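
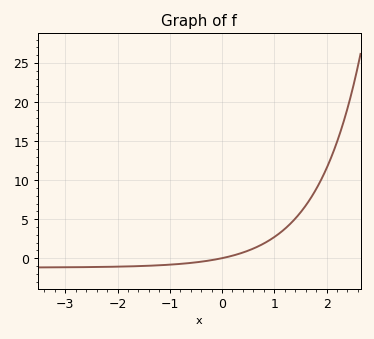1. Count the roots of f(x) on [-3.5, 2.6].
1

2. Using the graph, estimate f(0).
0.01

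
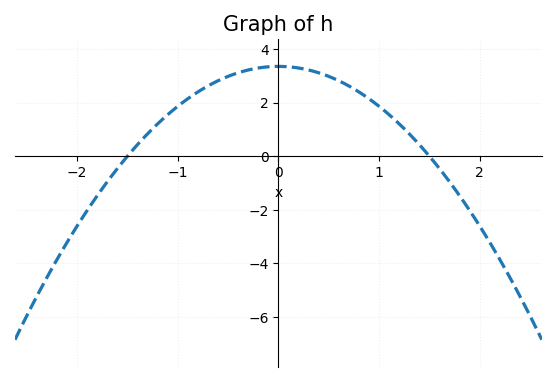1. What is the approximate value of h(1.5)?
0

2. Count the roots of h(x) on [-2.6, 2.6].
2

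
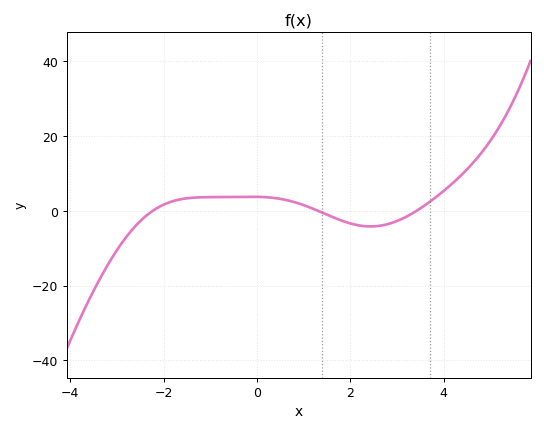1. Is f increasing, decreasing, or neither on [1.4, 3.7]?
neither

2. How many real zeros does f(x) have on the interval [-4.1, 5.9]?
3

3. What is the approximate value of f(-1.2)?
3.59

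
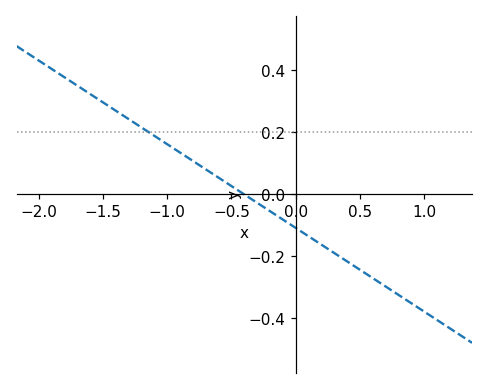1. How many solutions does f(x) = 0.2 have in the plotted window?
1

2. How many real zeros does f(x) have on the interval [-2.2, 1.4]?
1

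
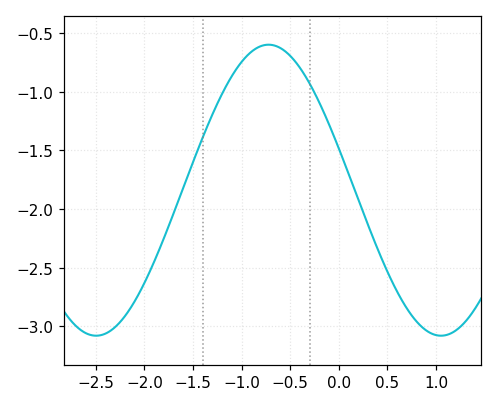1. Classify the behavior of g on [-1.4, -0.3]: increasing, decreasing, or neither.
neither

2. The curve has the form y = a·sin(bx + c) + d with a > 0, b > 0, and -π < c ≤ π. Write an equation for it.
y = 1.24sin(1.8x + 2.8) - 1.84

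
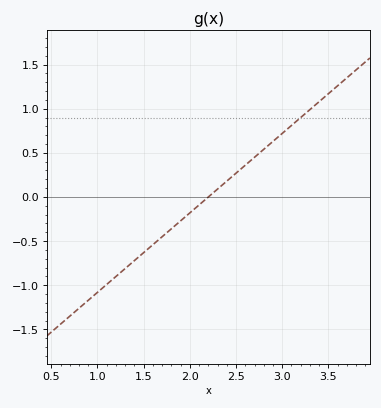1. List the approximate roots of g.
2.2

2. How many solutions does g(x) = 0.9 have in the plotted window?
1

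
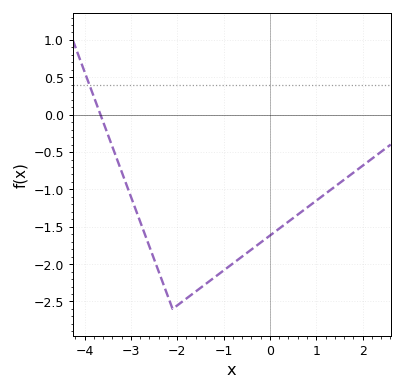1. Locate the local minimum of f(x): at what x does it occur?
-2.1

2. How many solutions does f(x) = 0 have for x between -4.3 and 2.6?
1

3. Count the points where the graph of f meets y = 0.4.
1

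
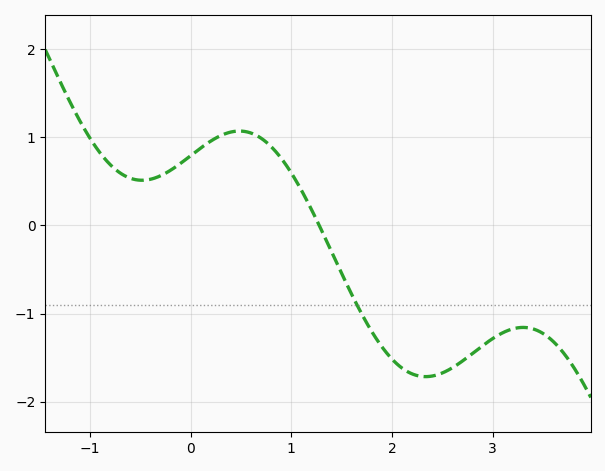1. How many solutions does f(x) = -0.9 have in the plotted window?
1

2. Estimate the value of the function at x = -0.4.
0.522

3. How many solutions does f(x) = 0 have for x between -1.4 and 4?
1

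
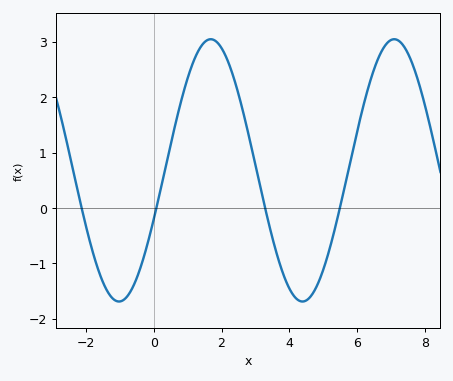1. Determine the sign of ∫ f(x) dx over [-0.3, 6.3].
positive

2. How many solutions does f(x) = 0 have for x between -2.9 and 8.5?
4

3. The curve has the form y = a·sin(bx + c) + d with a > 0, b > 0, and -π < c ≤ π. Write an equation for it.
y = 2.37sin(1.16x - 0.38) + 0.68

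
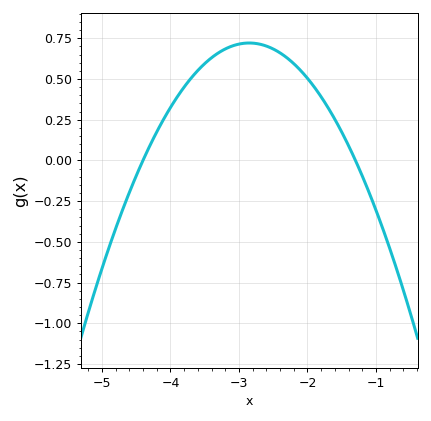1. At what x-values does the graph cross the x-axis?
-4.4, -1.3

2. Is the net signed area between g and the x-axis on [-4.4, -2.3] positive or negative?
positive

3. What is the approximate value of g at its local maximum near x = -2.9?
0.7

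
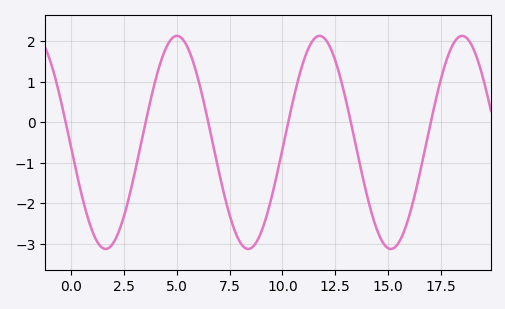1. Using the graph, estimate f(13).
0.566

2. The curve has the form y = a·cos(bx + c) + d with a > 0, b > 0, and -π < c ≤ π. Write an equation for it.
y = 2.63cos(0.93x + 1.63) - 0.5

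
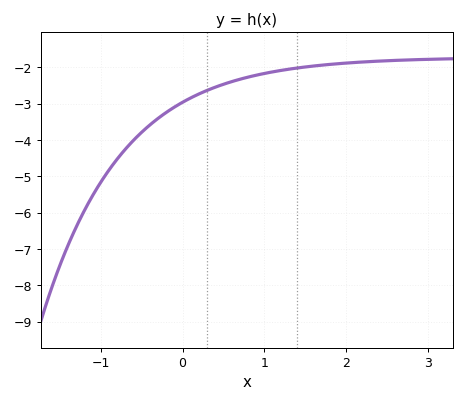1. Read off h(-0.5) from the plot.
-3.8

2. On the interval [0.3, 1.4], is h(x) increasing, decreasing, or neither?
increasing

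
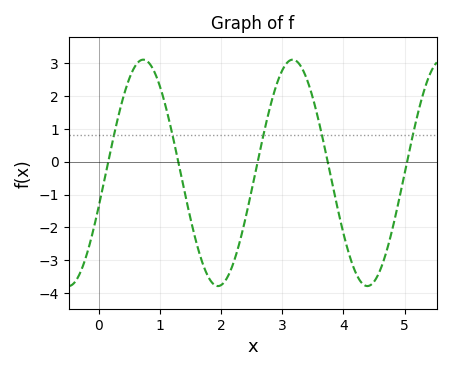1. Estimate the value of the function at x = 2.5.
-0.851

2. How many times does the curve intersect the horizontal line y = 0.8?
5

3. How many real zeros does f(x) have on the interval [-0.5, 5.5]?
5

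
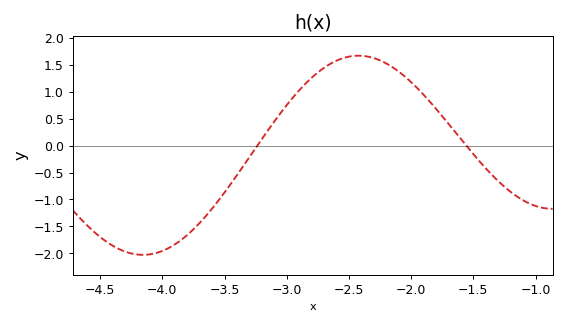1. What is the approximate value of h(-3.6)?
-1.17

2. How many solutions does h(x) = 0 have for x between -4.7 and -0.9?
2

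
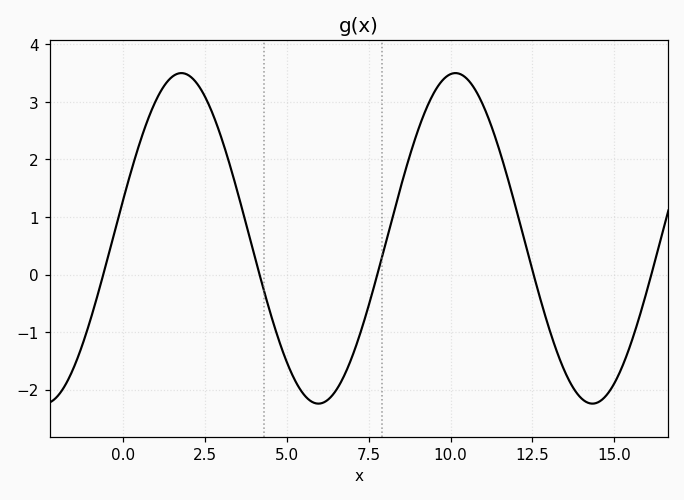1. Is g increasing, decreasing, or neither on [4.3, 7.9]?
neither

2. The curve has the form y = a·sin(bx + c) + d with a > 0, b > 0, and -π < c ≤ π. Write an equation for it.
y = 2.87sin(0.75x + 0.24) + 0.63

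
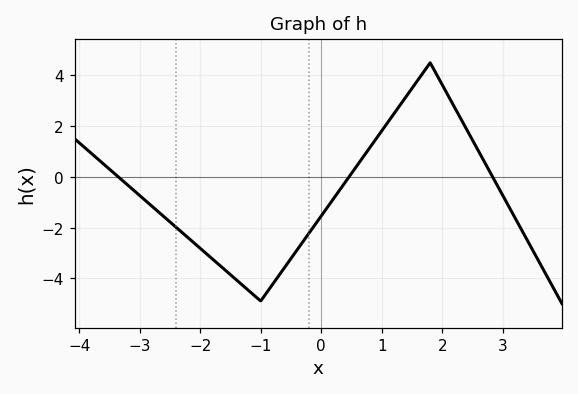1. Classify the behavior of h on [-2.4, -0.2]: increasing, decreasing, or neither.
neither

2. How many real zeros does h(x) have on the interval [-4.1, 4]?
3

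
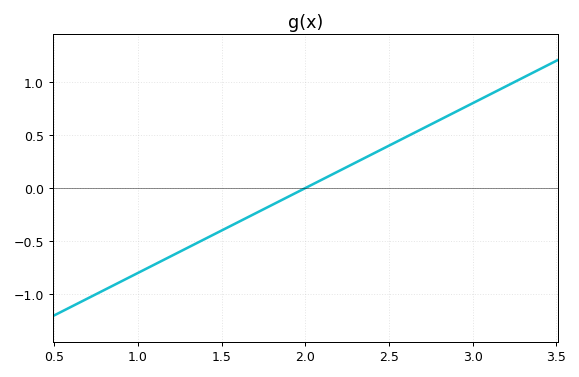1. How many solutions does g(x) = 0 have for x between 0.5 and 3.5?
1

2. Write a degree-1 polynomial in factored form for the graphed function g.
y = 0.8(x - 2)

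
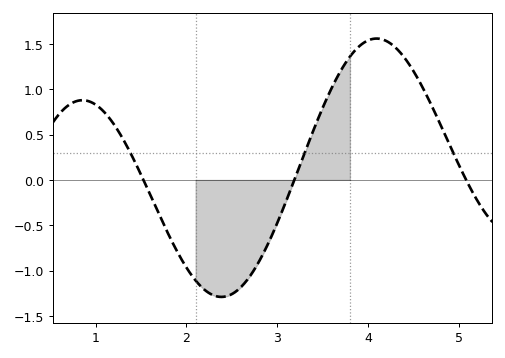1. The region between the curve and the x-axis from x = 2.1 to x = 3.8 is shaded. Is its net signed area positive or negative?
negative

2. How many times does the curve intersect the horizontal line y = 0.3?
3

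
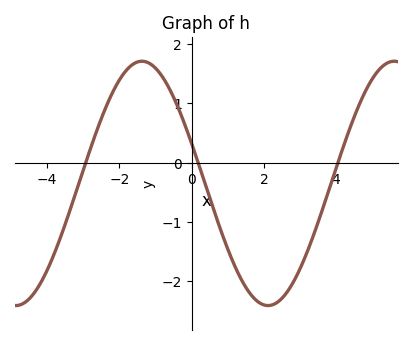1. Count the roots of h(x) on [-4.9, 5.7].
3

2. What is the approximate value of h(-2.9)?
0.059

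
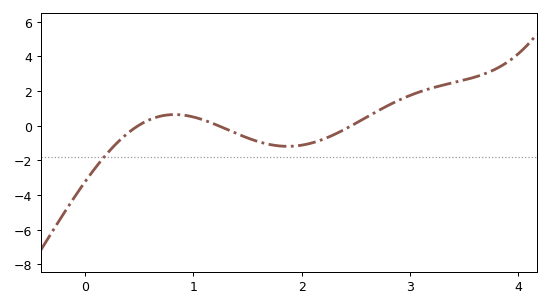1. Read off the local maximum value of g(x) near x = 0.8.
0.6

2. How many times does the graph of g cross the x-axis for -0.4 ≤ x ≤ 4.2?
3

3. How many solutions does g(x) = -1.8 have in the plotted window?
1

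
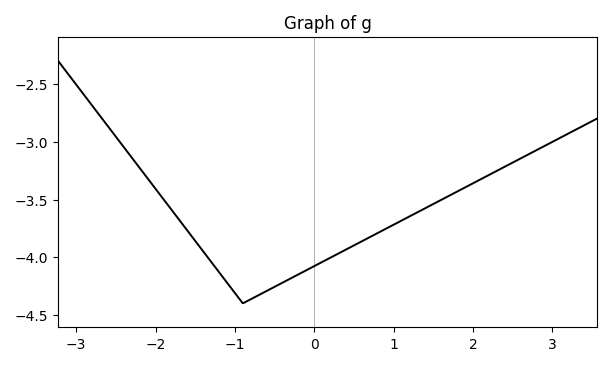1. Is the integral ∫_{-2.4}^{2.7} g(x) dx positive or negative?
negative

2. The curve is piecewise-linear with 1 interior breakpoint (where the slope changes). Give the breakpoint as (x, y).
(-0.9, -4.4)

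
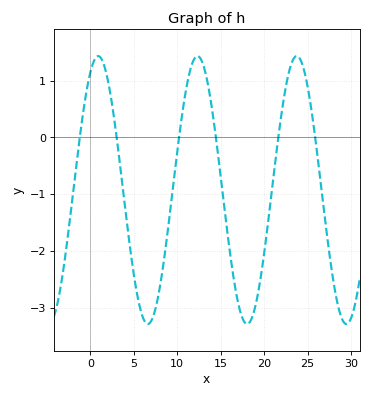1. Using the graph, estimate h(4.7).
-2.1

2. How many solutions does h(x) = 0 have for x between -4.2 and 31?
6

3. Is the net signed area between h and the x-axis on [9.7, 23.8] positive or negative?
negative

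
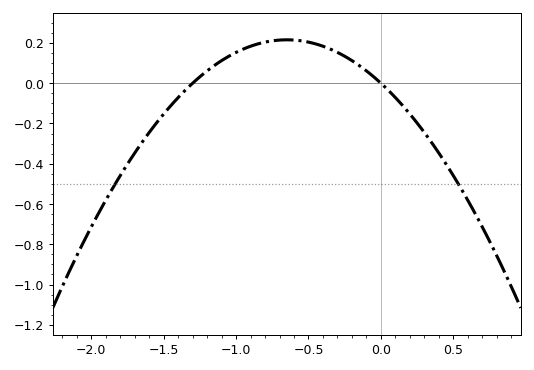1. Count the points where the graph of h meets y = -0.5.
2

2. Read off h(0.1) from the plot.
-0.071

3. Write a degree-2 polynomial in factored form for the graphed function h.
y = -0.51(x + 1.3)(x - 0)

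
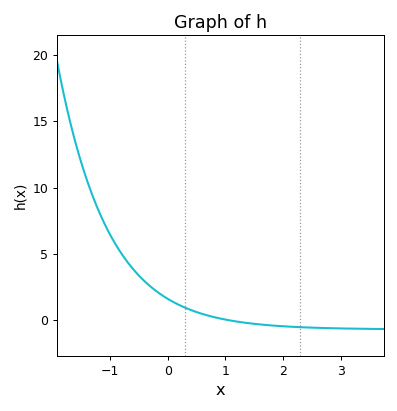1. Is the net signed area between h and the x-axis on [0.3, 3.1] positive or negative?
negative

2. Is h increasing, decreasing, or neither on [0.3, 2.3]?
decreasing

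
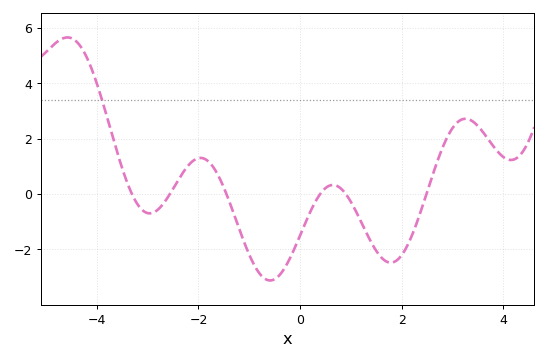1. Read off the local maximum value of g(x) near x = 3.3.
2.71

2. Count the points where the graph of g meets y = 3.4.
1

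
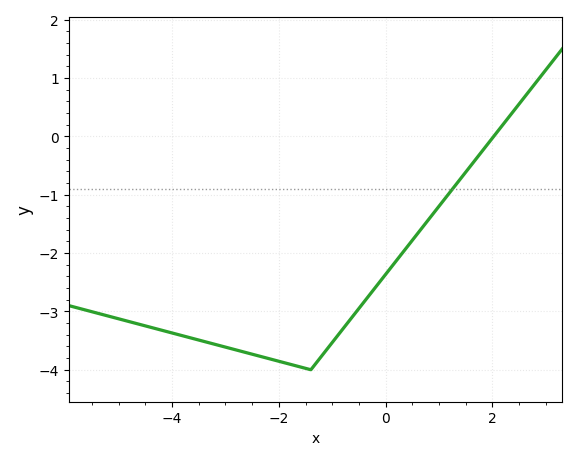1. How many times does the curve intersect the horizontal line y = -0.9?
1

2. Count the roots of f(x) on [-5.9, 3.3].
1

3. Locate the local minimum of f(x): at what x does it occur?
-1.4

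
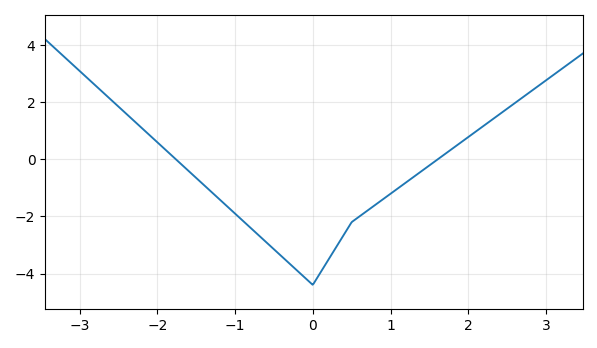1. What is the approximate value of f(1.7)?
0.2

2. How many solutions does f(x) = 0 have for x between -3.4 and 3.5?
2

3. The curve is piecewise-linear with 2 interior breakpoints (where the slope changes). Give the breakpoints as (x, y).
(0, -4.4); (0.5, -2.2)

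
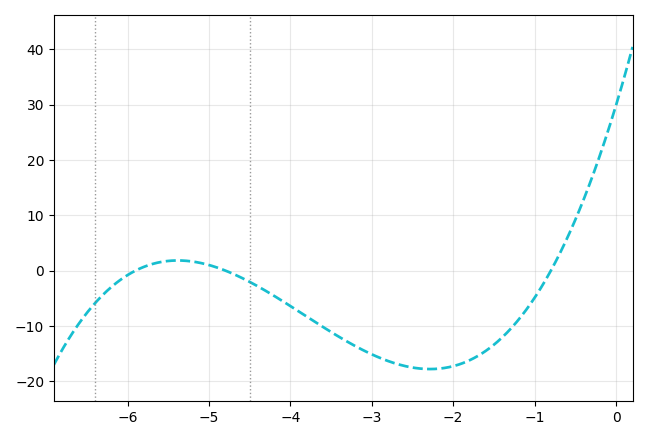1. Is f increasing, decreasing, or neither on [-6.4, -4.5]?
neither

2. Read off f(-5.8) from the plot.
0.66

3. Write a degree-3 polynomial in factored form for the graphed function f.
y = 1.32(x + 5.9)(x + 4.8)(x + 0.8)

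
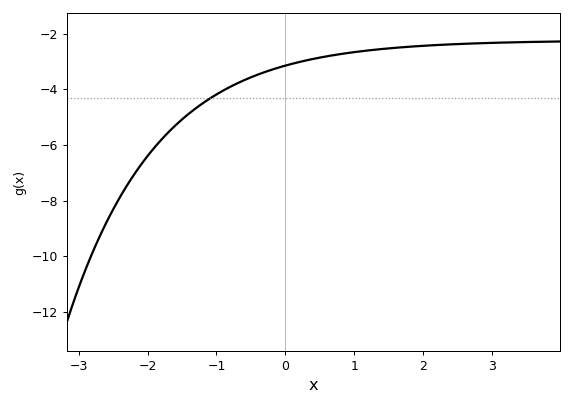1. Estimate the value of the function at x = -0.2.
-3.3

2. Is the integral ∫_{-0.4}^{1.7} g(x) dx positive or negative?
negative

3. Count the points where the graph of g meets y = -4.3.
1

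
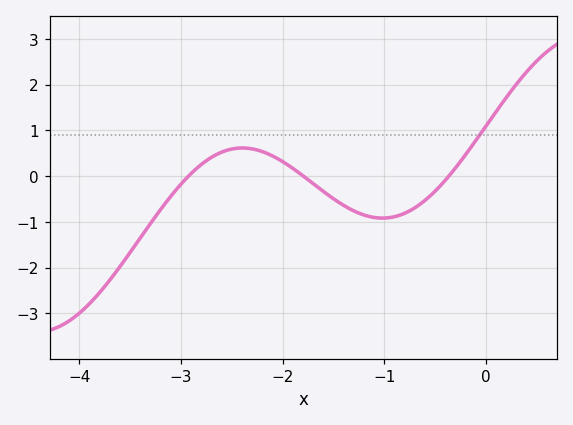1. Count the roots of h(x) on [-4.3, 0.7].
3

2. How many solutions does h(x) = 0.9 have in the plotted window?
1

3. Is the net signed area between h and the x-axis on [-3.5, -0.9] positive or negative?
negative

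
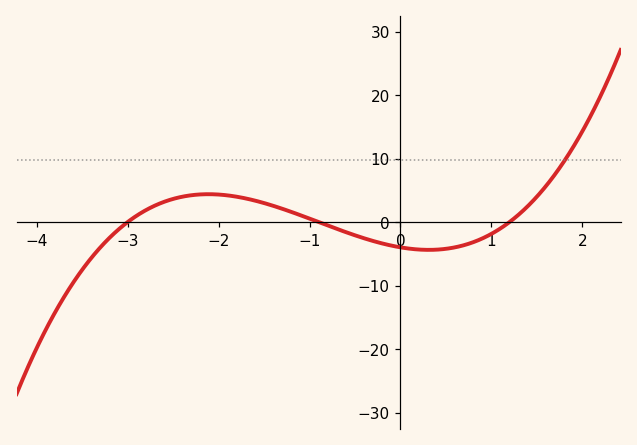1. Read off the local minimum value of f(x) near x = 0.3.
-4.38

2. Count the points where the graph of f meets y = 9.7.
1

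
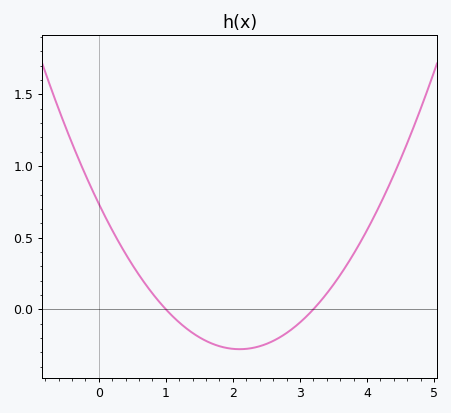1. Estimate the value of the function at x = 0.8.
0.11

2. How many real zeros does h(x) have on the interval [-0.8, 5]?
2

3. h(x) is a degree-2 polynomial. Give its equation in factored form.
y = 0.23(x - 1)(x - 3.2)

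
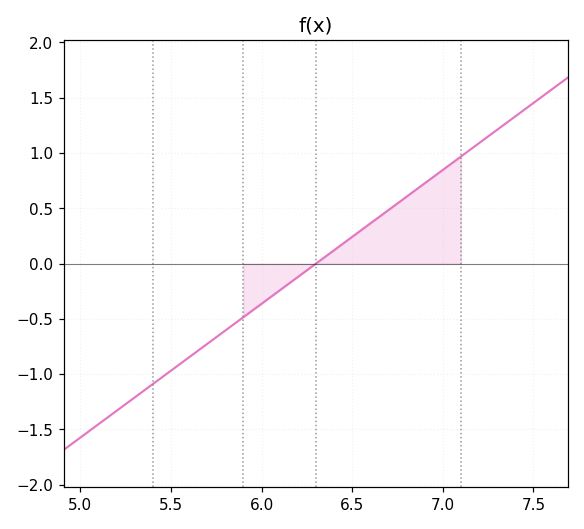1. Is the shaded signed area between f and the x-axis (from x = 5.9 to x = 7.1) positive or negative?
positive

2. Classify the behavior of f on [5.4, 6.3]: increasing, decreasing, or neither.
increasing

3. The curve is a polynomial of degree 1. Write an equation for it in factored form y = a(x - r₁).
y = 1.21(x - 6.3)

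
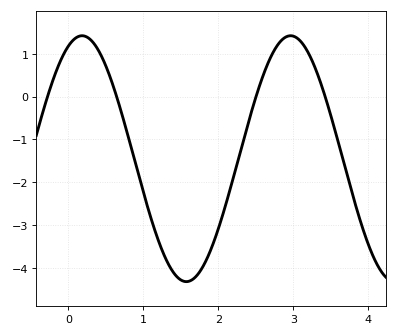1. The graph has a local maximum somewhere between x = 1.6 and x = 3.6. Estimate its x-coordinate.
3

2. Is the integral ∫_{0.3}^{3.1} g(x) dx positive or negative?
negative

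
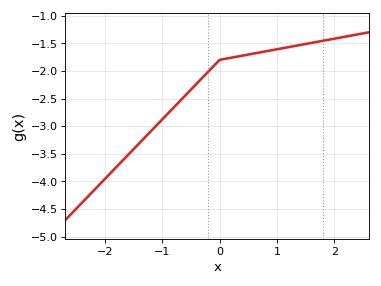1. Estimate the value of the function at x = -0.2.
-2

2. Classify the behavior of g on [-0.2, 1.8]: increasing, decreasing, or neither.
increasing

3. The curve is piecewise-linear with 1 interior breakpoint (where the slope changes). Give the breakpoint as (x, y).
(0, -1.8)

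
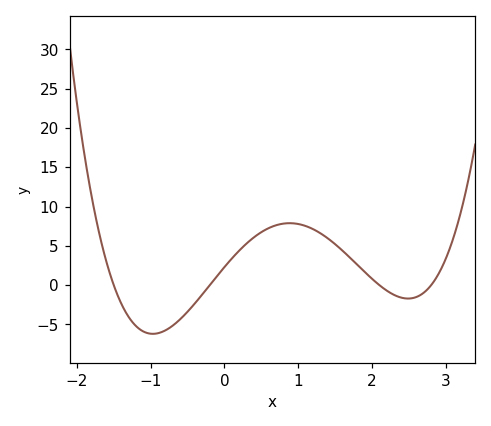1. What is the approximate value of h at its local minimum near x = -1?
-6.19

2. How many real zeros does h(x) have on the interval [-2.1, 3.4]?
4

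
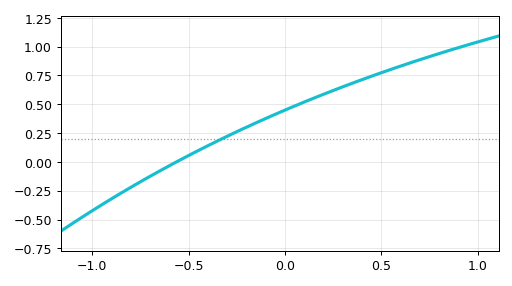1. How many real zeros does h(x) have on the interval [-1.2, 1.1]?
1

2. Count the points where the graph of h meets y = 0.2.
1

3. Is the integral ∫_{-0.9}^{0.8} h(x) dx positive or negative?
positive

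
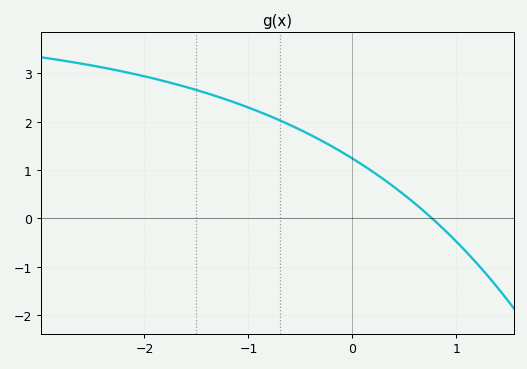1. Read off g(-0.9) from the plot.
2.21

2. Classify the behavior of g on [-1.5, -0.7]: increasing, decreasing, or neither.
decreasing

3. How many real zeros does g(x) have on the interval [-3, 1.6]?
1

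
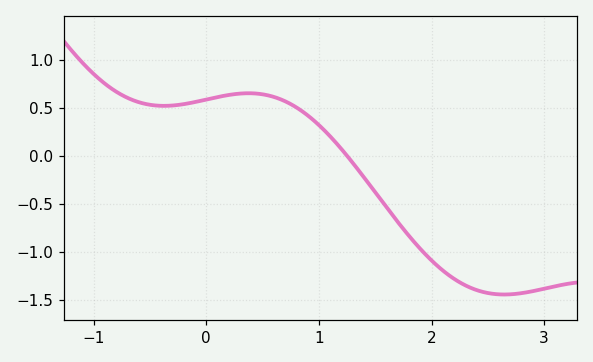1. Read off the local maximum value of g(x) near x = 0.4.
0.65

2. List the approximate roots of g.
1.2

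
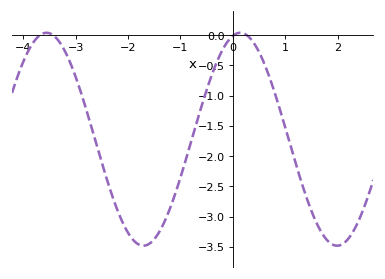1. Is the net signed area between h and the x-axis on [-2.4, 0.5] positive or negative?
negative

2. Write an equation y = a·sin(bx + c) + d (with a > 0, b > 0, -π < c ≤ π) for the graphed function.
y = 1.76sin(1.7x + 1.33) - 1.72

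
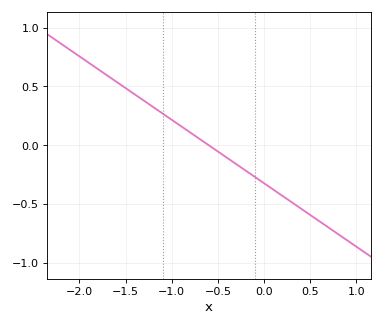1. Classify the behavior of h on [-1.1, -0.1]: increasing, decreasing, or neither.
decreasing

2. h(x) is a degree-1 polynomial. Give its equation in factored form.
y = -0.54(x + 0.6)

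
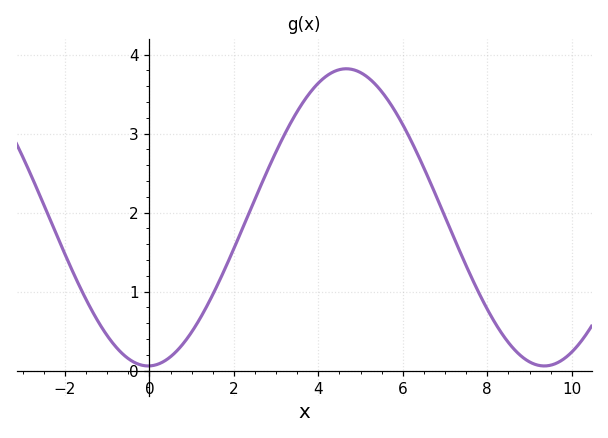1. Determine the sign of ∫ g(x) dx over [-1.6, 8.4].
positive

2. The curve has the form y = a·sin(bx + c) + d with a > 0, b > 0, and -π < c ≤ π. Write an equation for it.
y = 1.88sin(0.67x - 1.6) + 1.94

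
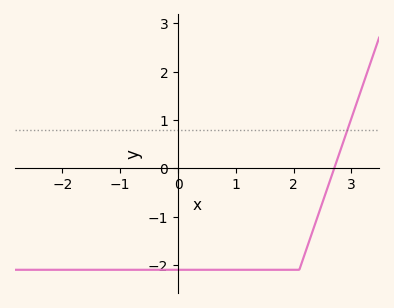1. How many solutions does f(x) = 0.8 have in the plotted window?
1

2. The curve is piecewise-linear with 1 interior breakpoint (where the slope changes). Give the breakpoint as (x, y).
(2.1, -2.1)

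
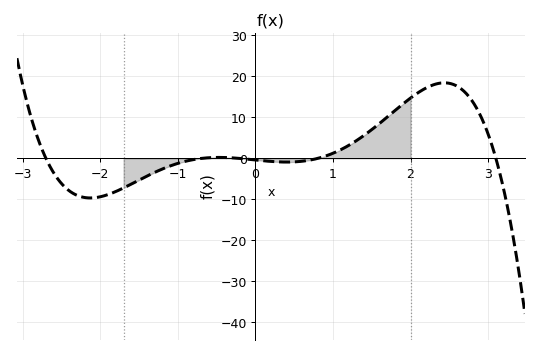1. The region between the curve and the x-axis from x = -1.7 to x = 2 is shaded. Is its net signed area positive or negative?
positive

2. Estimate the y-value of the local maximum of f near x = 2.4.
18.4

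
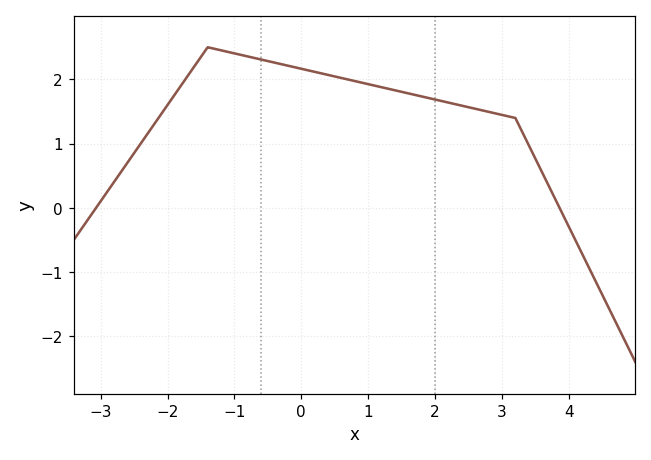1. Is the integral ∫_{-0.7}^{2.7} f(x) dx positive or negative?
positive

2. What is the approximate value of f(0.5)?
2.05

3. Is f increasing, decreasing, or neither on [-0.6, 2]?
decreasing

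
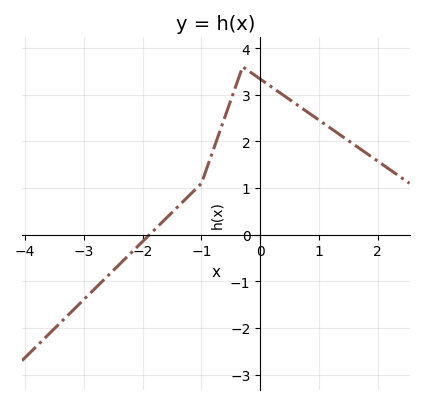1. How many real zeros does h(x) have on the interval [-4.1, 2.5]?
1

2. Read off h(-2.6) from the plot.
-0.9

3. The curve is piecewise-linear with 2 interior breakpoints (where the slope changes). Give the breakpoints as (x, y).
(-1, 1.1); (-0.3, 3.6)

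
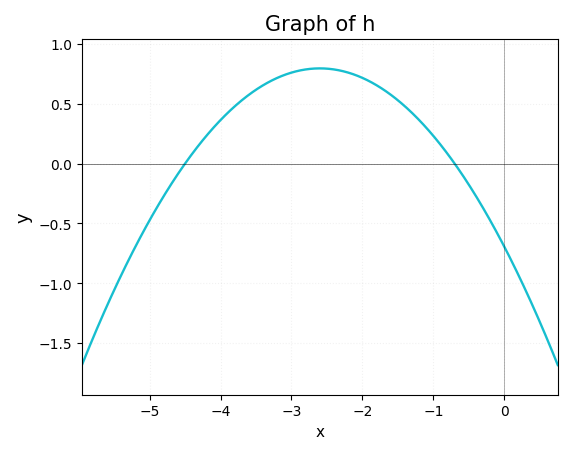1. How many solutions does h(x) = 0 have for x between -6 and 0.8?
2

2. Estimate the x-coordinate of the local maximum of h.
-2.6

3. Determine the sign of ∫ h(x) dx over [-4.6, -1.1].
positive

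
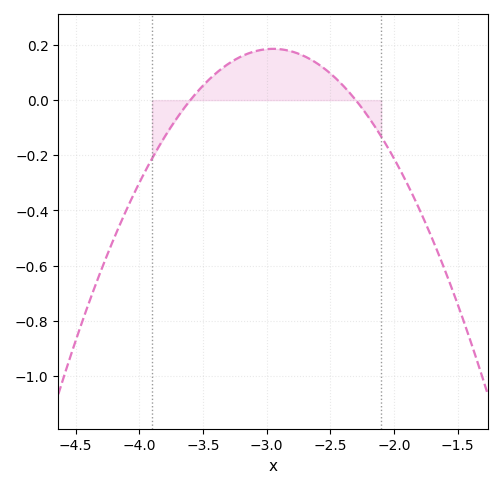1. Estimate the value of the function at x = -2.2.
-0.062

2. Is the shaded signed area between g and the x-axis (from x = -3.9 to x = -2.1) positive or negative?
positive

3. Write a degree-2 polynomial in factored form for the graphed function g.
y = -0.44(x + 3.6)(x + 2.3)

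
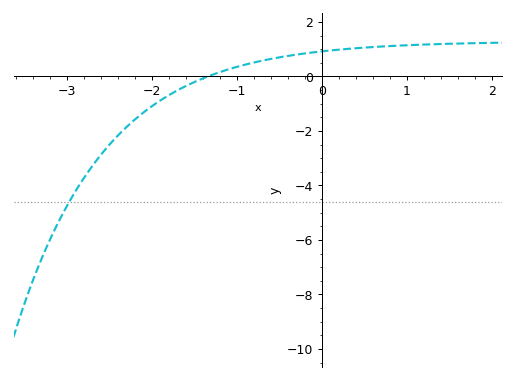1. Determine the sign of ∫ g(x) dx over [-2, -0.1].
positive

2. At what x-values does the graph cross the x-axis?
-1.34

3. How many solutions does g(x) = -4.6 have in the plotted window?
1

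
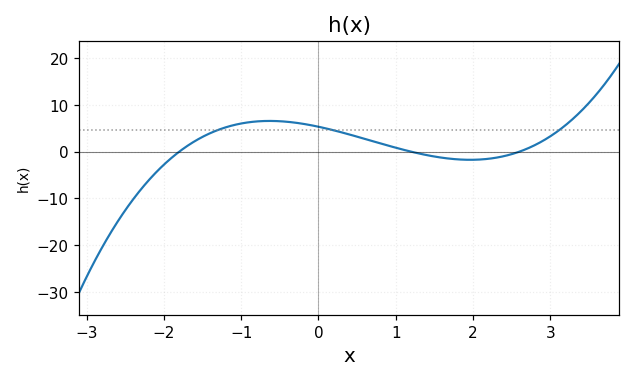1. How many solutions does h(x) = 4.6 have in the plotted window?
3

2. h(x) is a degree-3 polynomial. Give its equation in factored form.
y = 0.95(x + 1.8)(x - 1.2)(x - 2.6)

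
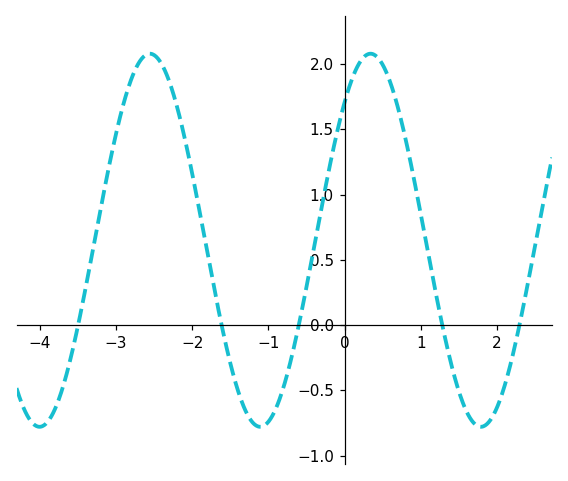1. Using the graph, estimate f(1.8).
-0.78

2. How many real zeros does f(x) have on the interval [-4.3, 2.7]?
5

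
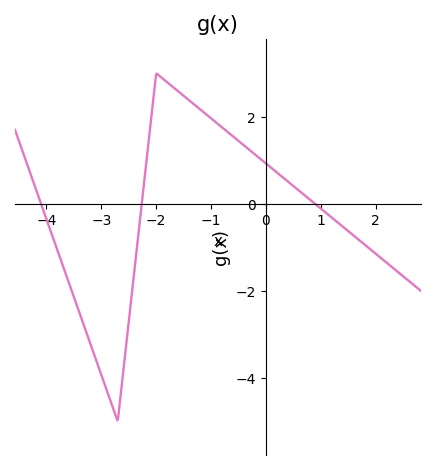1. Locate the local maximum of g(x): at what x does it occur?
-2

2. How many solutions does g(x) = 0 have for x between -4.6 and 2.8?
3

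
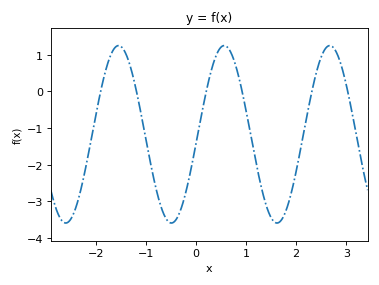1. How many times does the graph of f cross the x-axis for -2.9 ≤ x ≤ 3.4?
6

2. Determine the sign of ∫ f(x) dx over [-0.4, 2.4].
negative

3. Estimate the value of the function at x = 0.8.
0.7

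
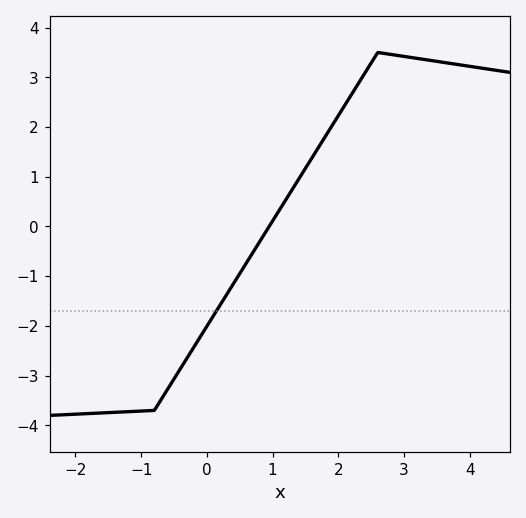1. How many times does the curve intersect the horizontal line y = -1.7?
1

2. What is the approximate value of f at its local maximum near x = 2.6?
3.5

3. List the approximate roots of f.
0.947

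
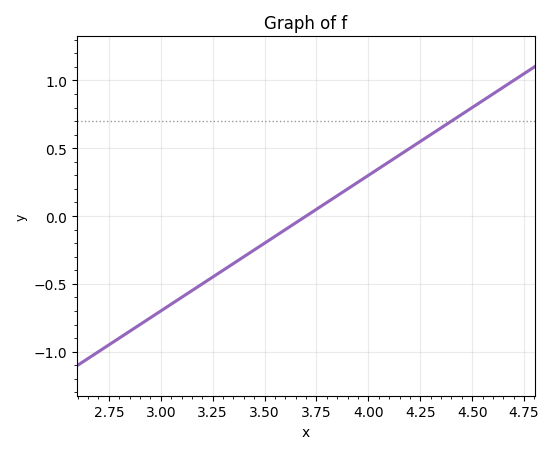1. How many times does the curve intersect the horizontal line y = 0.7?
1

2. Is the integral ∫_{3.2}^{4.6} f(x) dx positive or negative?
positive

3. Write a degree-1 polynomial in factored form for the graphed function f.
y = 1(x - 3.7)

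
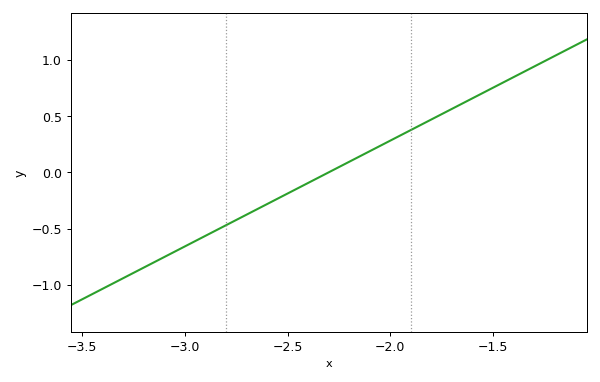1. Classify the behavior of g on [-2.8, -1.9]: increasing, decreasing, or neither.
increasing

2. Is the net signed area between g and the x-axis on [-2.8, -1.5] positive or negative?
positive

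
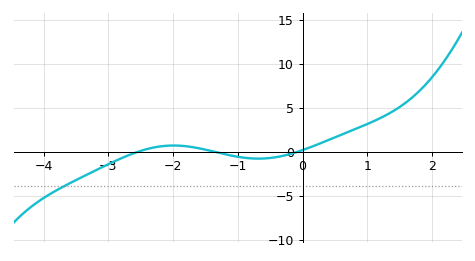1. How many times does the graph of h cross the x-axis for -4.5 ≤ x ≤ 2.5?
3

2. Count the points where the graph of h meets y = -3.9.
1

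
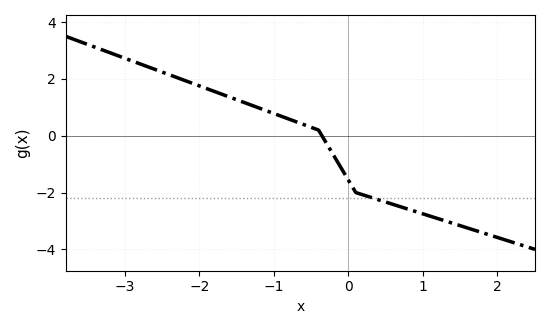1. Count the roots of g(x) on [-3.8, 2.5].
1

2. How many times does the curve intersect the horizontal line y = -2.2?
1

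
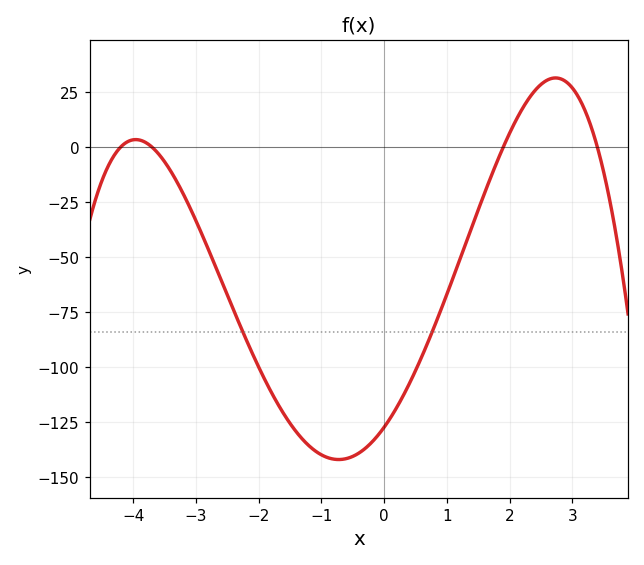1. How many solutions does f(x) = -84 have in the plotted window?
2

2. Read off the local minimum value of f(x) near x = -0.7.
-142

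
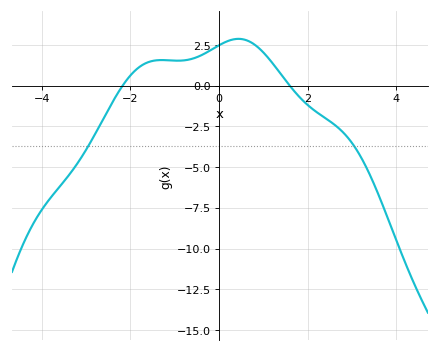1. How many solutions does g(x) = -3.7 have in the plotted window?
2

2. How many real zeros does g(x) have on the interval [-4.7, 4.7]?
2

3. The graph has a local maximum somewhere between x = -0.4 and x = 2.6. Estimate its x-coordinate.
0.438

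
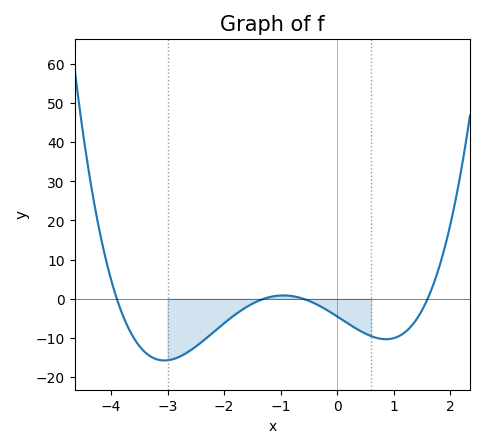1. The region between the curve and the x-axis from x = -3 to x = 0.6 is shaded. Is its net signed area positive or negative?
negative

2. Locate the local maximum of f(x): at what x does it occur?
-1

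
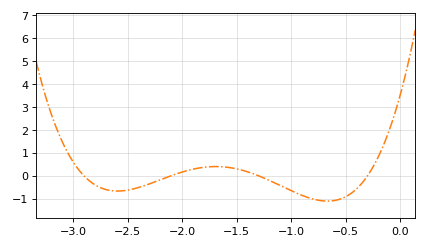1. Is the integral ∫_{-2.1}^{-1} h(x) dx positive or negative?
positive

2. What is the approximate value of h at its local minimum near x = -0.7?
-1.1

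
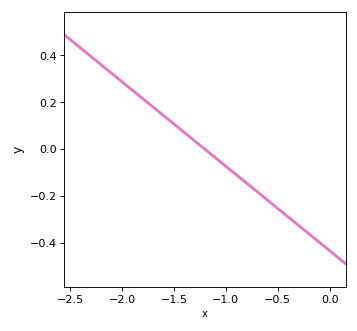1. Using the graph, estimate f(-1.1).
-0.04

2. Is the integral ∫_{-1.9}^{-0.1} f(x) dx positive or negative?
negative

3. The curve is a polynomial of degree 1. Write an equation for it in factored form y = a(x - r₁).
y = -0.36(x + 1.2)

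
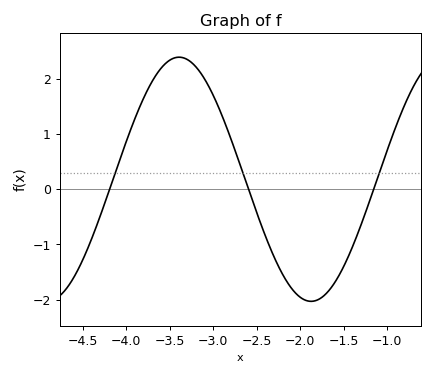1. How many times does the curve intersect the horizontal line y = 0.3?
3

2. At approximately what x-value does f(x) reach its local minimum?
-1.88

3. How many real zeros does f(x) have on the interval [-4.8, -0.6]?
3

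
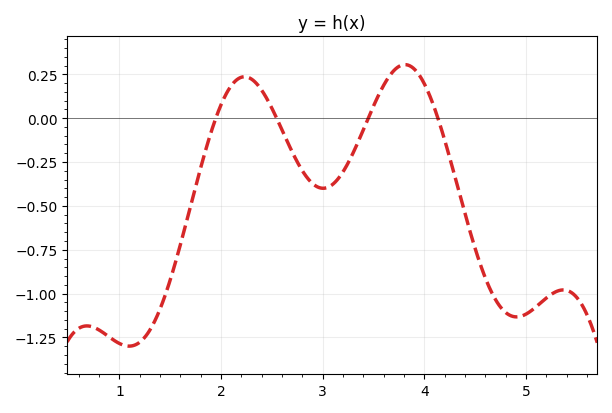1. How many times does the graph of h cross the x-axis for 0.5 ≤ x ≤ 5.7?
4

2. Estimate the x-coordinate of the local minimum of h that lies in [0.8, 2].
1.1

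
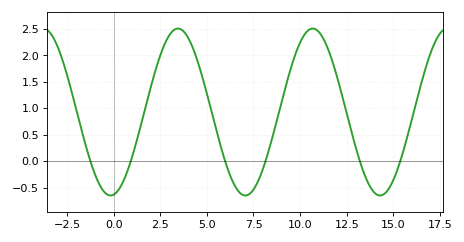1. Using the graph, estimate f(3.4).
2.5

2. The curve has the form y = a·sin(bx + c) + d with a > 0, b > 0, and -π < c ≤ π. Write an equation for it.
y = 1.58sin(0.87x - 1.4) + 0.93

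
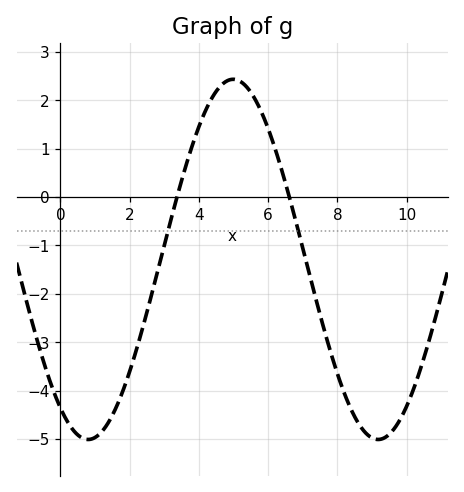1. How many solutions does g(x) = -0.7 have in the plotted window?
2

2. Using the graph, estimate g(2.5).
-2.4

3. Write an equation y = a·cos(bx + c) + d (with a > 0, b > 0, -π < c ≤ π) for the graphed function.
y = 3.72cos(0.75x + 2.5) - 1.29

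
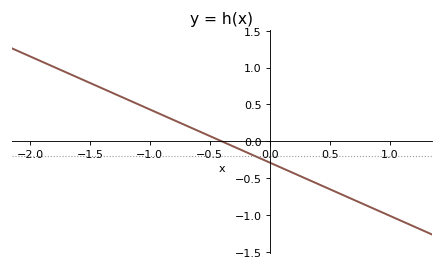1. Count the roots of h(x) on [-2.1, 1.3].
1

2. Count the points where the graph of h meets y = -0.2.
1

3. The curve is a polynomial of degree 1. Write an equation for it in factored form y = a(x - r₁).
y = -0.72(x + 0.4)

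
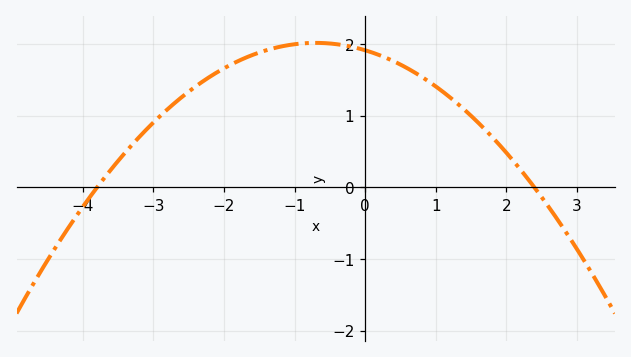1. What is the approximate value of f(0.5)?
1.72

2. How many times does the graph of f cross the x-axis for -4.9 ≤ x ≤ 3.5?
2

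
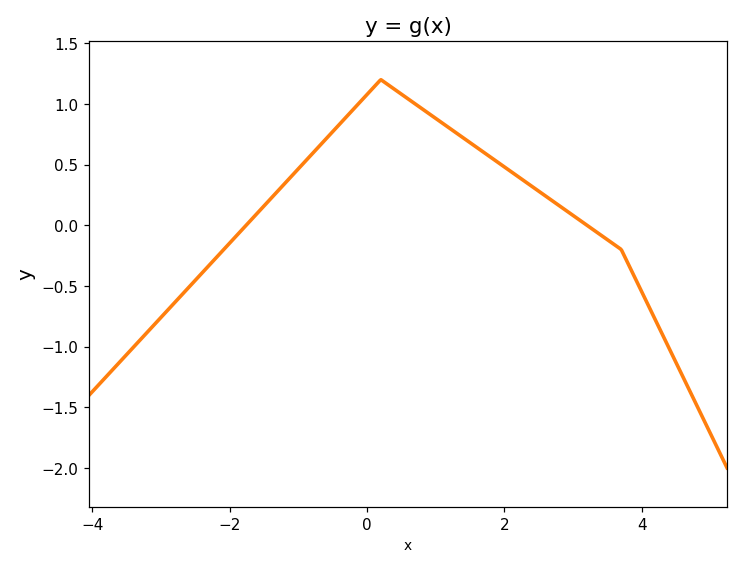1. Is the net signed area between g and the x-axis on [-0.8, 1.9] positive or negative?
positive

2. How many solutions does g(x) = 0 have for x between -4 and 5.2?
2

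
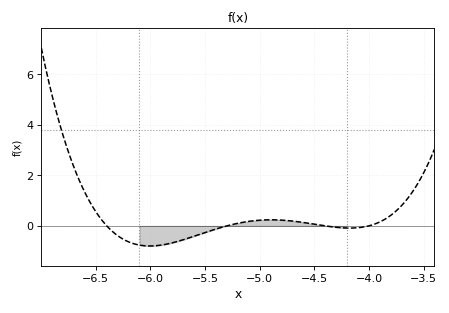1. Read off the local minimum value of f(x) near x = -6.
-0.798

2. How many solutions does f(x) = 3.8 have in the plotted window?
1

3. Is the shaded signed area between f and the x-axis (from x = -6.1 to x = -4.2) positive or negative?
negative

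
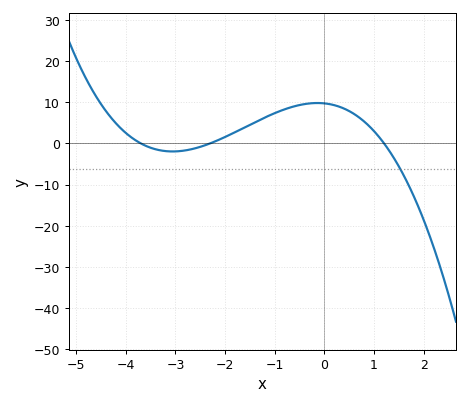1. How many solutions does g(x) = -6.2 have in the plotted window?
1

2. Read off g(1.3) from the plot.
-1.71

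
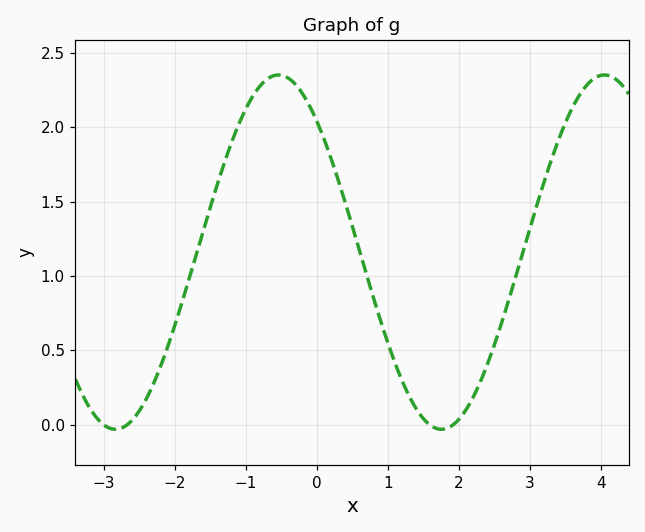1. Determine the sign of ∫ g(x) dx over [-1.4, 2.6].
positive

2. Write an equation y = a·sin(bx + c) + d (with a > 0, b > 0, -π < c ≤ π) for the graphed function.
y = 1.19sin(1.4x + 2.3) + 1.16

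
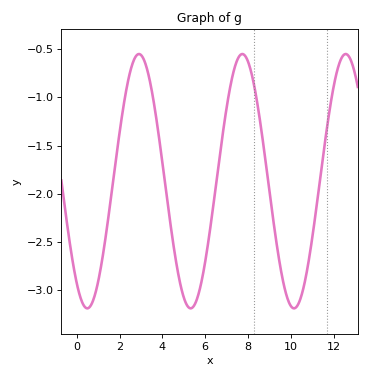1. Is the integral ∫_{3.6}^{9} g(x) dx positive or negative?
negative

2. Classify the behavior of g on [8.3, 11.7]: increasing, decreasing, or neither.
neither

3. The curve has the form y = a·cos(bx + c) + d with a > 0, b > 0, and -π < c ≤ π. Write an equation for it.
y = 1.32cos(1.3x + 2.51) - 1.87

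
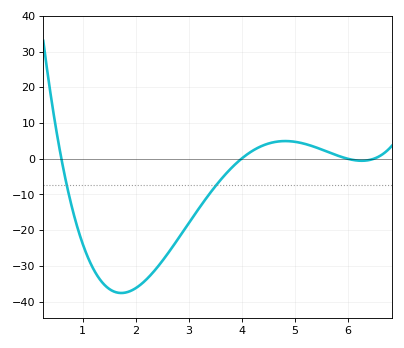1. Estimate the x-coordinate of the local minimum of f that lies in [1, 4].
1.7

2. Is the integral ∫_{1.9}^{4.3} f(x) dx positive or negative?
negative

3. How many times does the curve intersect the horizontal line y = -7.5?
2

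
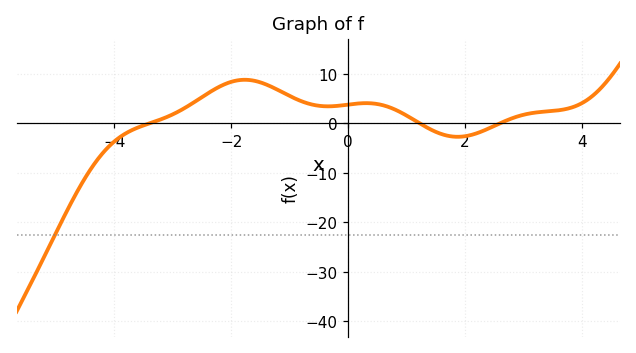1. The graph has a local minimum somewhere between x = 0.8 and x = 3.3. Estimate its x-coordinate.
1.8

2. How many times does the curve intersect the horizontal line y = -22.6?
1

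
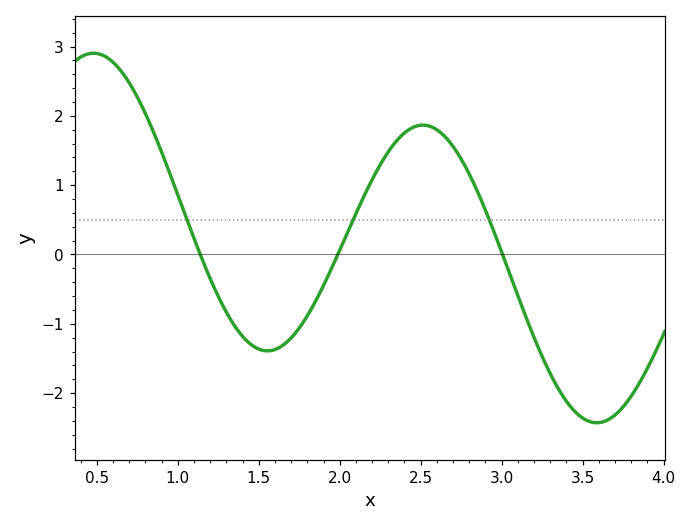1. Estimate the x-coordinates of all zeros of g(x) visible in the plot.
1.14, 1.99, 3.01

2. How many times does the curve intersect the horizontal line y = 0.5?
3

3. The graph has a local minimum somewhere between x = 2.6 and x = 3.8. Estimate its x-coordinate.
3.59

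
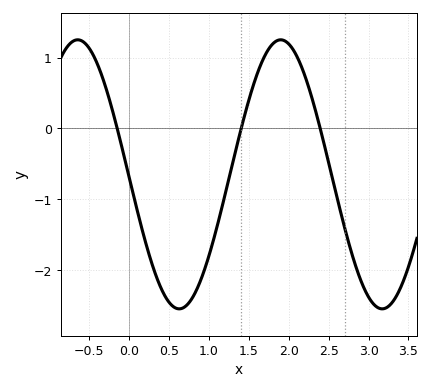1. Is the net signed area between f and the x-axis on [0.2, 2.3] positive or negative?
negative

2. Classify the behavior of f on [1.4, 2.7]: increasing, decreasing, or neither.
neither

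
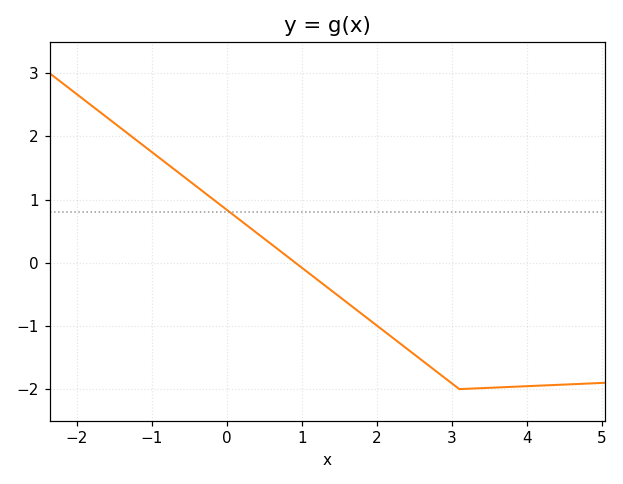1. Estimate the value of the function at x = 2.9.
-1.82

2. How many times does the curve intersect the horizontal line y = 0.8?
1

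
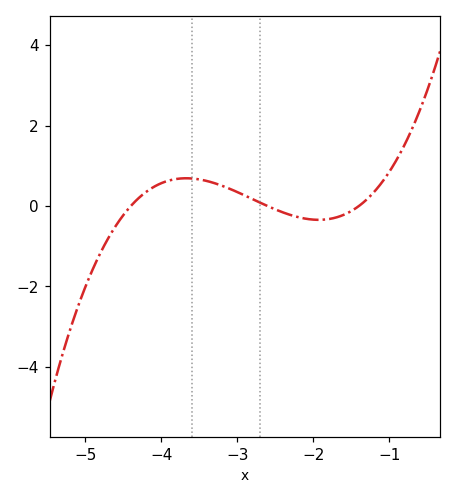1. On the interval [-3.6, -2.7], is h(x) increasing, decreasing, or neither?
decreasing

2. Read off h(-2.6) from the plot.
0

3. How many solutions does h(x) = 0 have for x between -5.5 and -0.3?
3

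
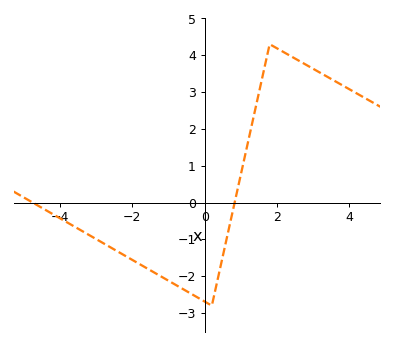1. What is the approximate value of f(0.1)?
-2.74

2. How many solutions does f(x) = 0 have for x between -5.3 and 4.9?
2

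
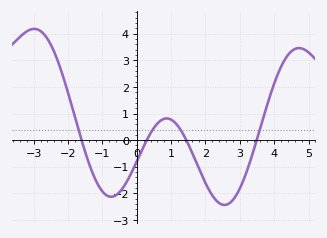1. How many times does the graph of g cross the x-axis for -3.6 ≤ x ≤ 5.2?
4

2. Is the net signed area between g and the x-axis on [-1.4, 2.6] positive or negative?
negative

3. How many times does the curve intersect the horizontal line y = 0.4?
4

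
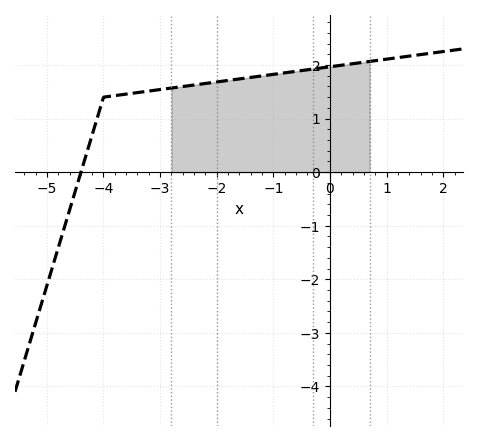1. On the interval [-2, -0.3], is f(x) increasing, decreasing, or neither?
increasing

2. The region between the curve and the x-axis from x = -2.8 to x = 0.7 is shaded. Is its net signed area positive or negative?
positive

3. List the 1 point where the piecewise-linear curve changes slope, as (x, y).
(-4, 1.4)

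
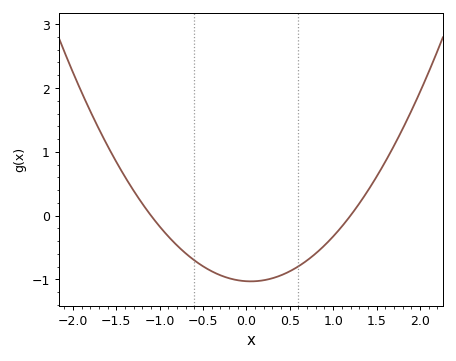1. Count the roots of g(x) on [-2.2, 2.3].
2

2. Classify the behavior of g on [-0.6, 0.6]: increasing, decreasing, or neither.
neither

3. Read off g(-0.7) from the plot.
-0.6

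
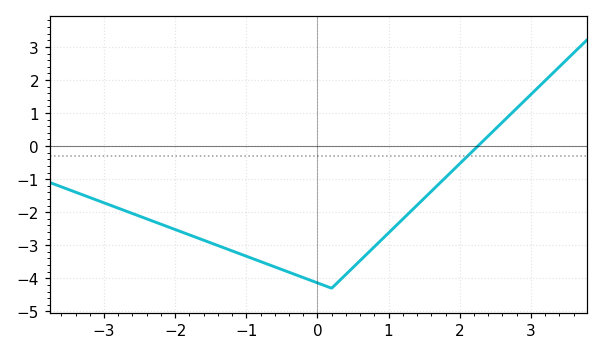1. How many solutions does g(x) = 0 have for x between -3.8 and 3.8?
1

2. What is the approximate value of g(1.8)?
-1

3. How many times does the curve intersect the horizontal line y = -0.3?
1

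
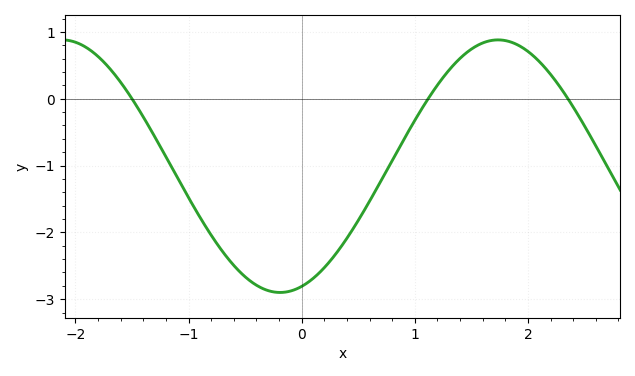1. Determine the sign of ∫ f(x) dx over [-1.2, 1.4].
negative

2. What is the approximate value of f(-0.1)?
-2.9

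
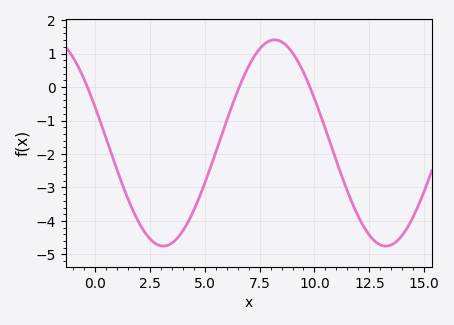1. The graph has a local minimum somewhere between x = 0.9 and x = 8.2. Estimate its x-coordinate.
3.2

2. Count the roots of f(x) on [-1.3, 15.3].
3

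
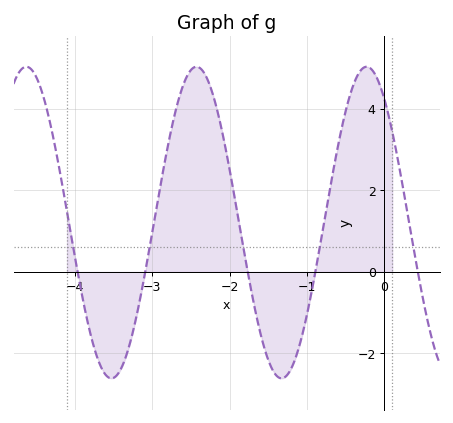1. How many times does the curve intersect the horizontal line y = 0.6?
5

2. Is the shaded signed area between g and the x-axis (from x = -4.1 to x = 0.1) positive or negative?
positive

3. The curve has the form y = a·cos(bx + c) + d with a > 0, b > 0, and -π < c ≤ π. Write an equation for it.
y = 3.83cos(2.86x + 0.662) + 1.21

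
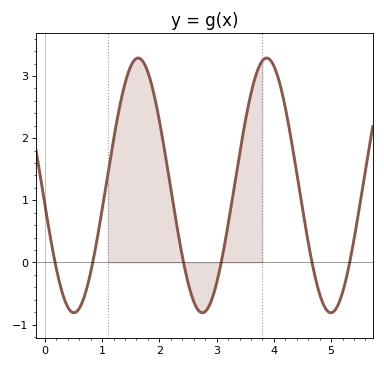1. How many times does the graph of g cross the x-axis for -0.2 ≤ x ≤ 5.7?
6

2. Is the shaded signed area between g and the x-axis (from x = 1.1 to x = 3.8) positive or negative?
positive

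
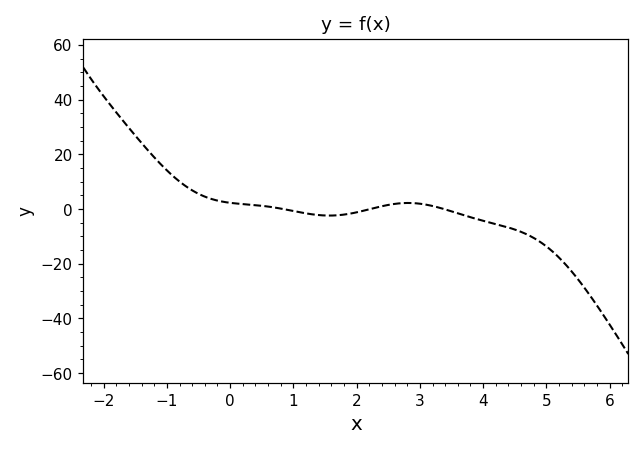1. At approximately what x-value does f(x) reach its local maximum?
2.81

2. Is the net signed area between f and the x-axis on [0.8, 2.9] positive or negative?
negative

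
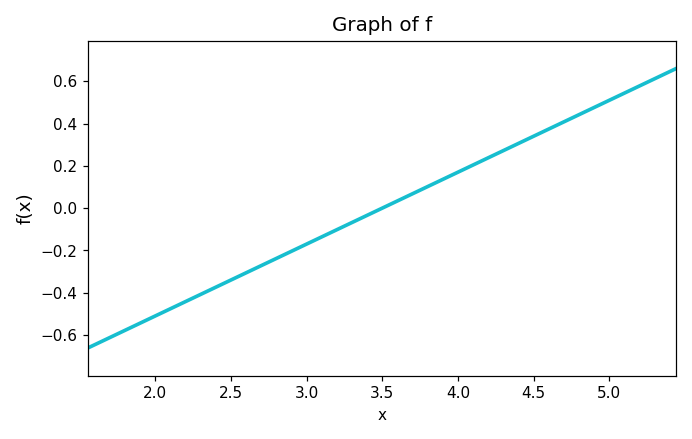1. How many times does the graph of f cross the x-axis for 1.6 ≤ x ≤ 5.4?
1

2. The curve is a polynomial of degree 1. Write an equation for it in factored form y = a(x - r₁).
y = 0.34(x - 3.5)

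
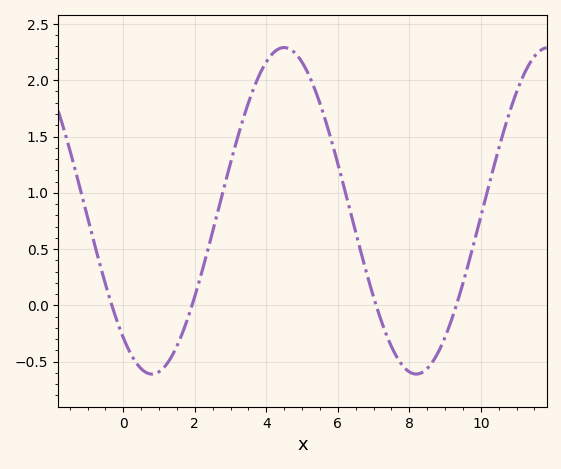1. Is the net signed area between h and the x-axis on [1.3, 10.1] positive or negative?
positive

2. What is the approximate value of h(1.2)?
-0.527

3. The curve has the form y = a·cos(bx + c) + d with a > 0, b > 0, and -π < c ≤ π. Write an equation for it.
y = 1.45cos(0.85x + 2.46) + 0.84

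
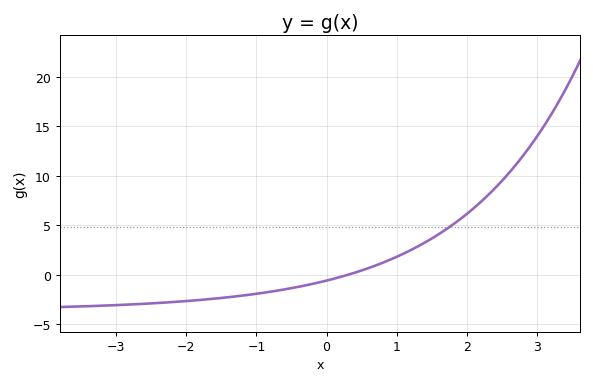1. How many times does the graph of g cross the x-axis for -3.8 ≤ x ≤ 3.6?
1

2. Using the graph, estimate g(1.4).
3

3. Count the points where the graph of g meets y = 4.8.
1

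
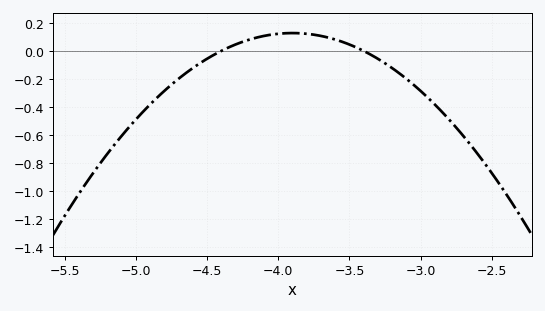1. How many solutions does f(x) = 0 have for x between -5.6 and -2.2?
2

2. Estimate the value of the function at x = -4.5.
-0.056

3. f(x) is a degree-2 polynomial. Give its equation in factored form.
y = -0.51(x + 4.4)(x + 3.4)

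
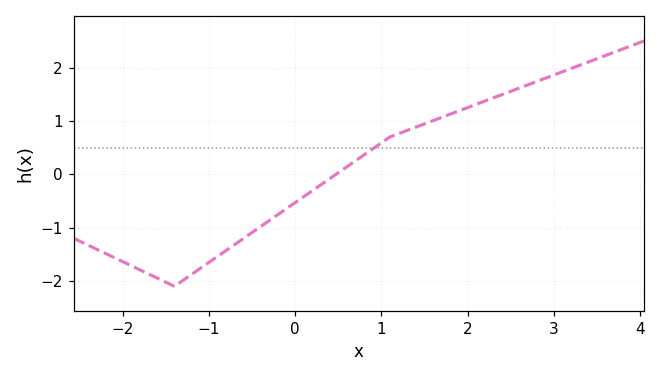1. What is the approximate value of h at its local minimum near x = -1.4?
-2.1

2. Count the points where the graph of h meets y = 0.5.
1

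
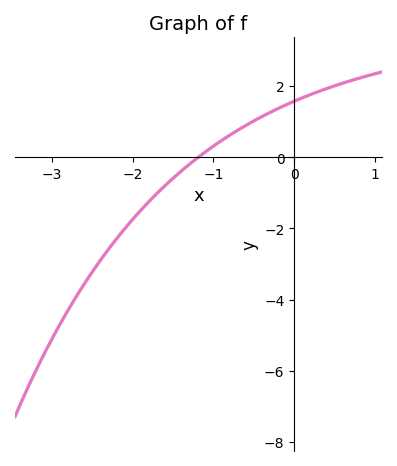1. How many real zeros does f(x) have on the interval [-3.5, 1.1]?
1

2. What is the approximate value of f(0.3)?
1.84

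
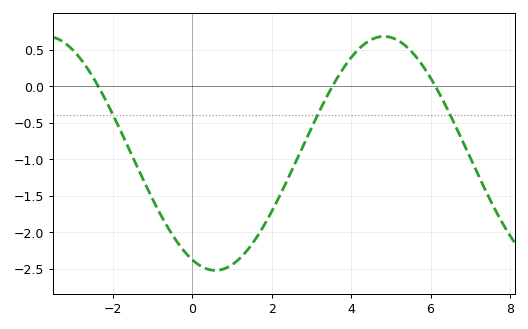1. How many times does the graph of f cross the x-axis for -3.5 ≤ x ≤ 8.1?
3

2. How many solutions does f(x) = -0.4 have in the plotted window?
3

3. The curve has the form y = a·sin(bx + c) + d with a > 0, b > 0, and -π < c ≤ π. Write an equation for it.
y = 1.6sin(0.74x - 2) - 0.92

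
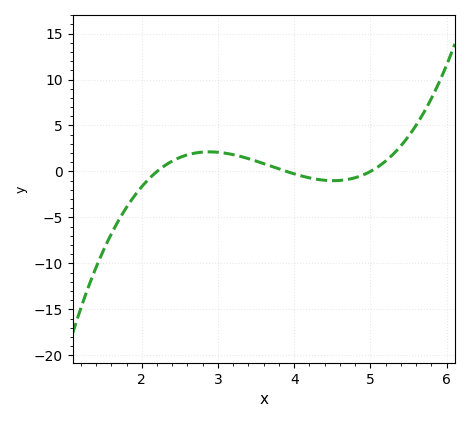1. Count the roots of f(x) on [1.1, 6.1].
3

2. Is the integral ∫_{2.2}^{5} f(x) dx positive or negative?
positive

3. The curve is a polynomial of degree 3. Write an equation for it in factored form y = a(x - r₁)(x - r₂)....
y = 1.45(x - 2.2)(x - 3.9)(x - 5)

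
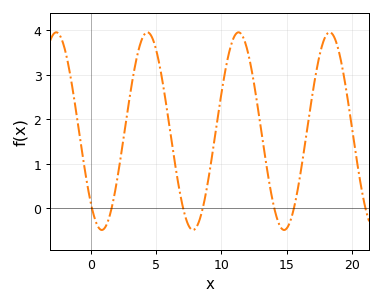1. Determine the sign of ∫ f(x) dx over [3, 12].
positive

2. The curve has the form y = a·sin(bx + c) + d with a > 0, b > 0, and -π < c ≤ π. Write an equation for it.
y = 2.22sin(0.9x - 2.32) + 1.73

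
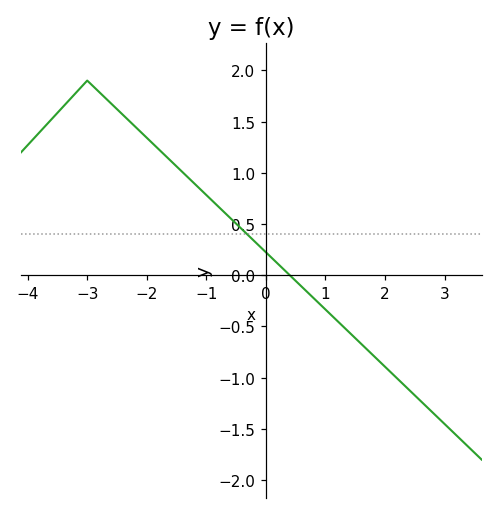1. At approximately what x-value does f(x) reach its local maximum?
-3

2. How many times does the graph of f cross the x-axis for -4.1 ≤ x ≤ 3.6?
1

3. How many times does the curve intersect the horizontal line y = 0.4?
1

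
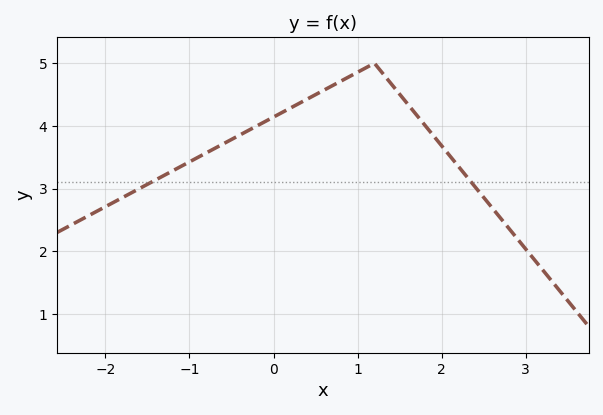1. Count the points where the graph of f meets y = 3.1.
2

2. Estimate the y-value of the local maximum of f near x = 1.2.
5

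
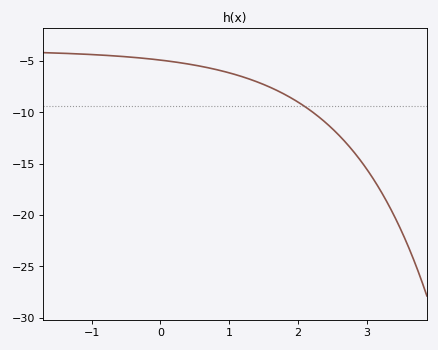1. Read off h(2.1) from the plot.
-9.43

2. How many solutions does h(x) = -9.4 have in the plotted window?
1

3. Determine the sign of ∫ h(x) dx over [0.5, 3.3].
negative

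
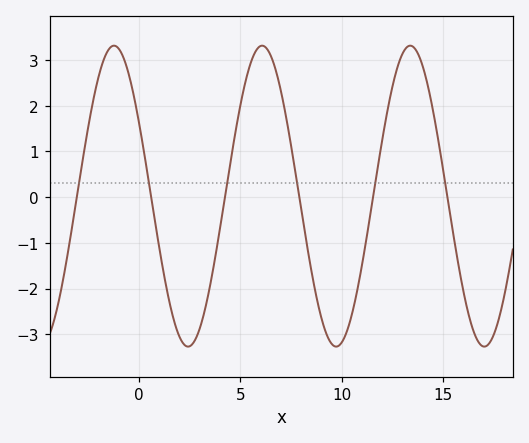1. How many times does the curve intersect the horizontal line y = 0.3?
6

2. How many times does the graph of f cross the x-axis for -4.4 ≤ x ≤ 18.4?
6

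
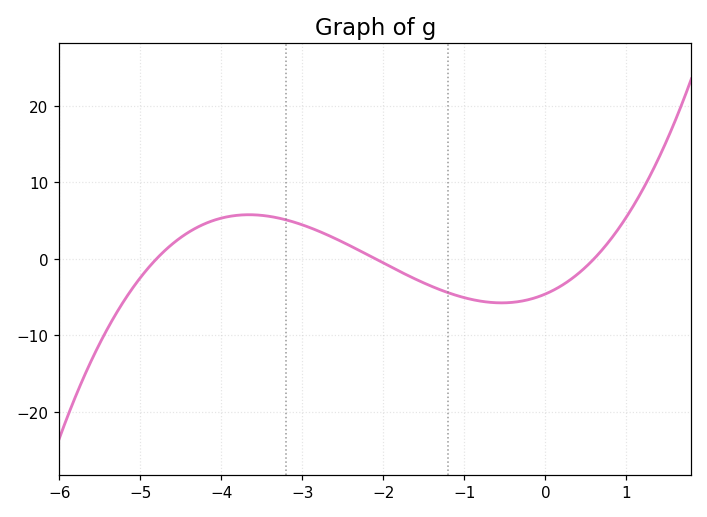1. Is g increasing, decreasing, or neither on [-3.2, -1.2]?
decreasing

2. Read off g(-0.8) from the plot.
-6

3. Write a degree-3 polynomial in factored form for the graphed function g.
y = 0.76(x + 4.8)(x + 2.1)(x - 0.6)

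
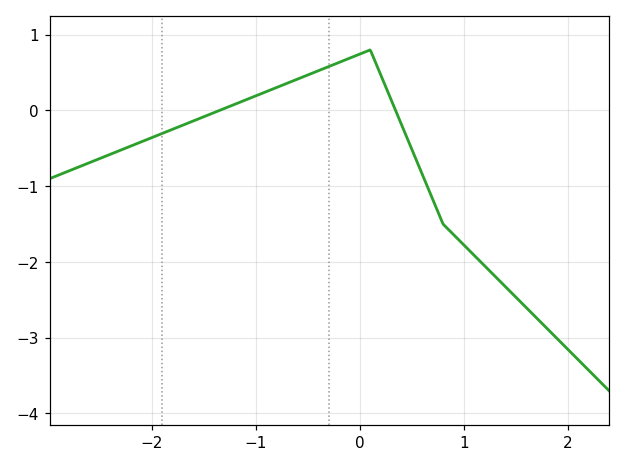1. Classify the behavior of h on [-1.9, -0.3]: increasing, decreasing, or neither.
increasing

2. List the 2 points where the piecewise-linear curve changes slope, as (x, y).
(0.1, 0.8); (0.8, -1.5)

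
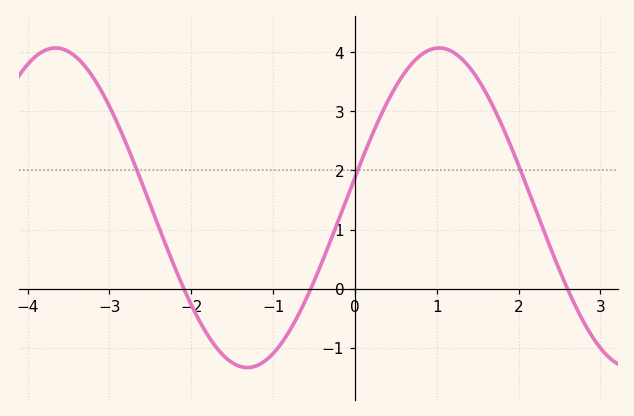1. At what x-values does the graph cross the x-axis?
-2.09, -0.54, 2.6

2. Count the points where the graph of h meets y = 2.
3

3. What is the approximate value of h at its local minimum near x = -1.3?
-1.33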